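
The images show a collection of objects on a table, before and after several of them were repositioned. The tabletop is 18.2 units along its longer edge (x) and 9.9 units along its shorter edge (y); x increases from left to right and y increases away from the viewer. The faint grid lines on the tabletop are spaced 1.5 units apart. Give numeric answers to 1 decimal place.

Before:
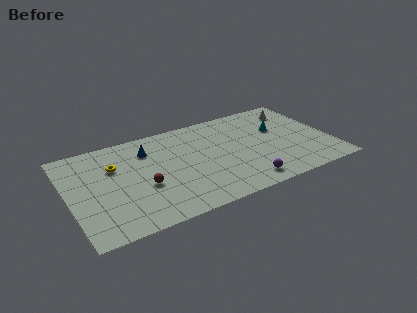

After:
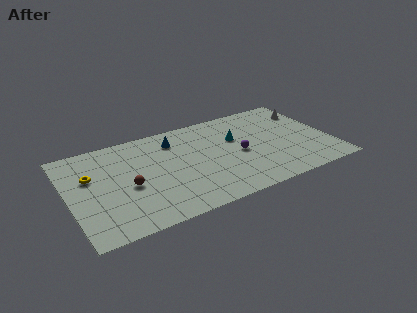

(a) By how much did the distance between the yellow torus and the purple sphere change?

+0.4

Before: roughly 9.9 units apart; after: 10.3. That's 0.4 units further apart.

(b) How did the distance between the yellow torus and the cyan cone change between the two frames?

-1.3

Before: roughly 11.5 units apart; after: 10.2. That's 1.3 units closer together.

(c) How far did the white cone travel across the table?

1.0

The white cone was near (16.3, 7.9) before and (17.2, 7.5) after, so it travelled √(0.9² + 0.4²) ≈ 1.0 units.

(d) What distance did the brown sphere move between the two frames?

1.1

From (5.0, 3.9) to (4.0, 4.3), the brown sphere covered √(1.0² + 0.4²) ≈ 1.1 units.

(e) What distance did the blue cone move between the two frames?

1.9

From (5.7, 7.5) to (7.6, 7.8), the blue cone covered √(1.9² + 0.3²) ≈ 1.9 units.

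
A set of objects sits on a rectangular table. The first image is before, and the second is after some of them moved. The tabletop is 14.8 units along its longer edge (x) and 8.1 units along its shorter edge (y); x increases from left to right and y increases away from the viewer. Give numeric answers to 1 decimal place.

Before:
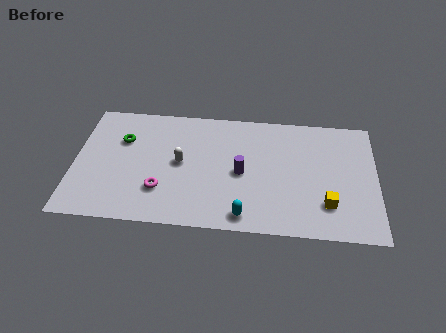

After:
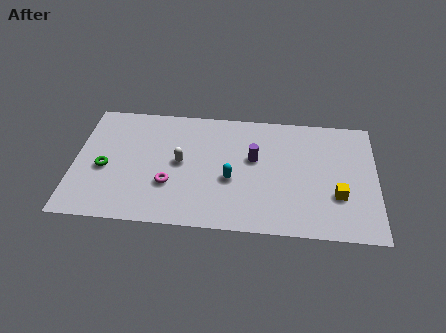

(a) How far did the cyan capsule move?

2.4

From (8.4, 1.0) to (7.7, 3.3), the cyan capsule covered √(0.7² + 2.3²) ≈ 2.4 units.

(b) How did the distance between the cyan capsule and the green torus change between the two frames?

-1.4

Before: roughly 7.6 units apart; after: 6.2. That's 1.4 units closer together.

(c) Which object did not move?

the white capsule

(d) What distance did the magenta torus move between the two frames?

0.6

The magenta torus moved from about (4.3, 2.3) to (4.7, 2.7), a distance of √(0.4² + 0.4²) ≈ 0.6.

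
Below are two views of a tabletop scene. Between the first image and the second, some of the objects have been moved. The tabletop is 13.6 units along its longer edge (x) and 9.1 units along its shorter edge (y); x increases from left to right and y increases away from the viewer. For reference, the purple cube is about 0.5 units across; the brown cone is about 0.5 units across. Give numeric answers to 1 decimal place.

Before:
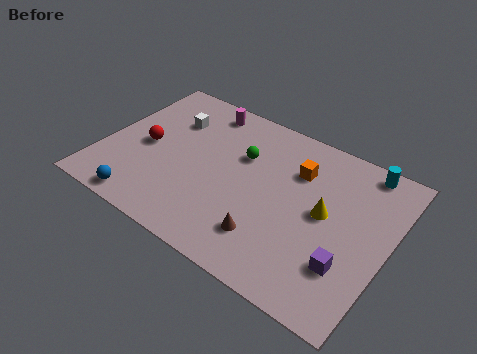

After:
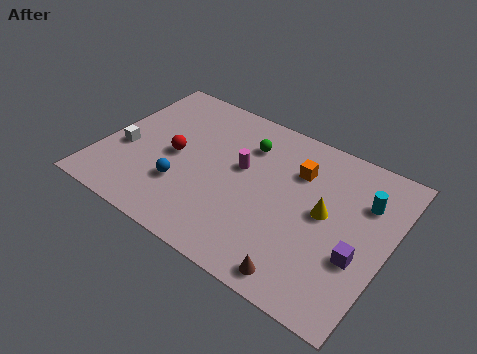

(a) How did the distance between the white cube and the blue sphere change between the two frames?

-2.5

The distance was about 5.6 in the first image and 3.1 in the second, so they moved 2.5 units closer together.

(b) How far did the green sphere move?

0.8

The green sphere moved from about (6.4, 6.0) to (6.5, 6.8), a distance of √(0.1² + 0.8²) ≈ 0.8.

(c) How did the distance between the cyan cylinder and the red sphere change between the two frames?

-1.6

The distance was about 10.6 in the first image and 9.0 in the second, so they moved 1.6 units closer together.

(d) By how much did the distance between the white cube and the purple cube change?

+1.3

Before: roughly 10.0 units apart; after: 11.3. That's 1.3 units further apart.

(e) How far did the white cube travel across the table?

3.4

The white cube moved from about (2.8, 6.5) to (1.1, 3.6), a distance of √(1.7² + 2.9²) ≈ 3.4.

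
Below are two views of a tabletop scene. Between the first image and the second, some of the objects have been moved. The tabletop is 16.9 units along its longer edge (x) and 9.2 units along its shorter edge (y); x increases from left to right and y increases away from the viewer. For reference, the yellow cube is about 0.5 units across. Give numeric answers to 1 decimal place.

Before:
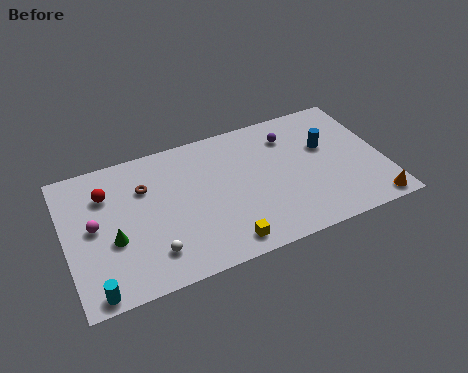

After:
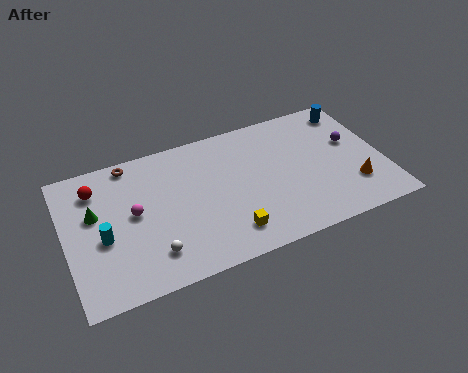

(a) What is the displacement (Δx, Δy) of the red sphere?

(-0.5, 0.5)

The red sphere started near (2.3, 6.7) and ended near (1.8, 7.2).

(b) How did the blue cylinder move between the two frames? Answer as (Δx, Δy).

(1.7, 2.1)

The blue cylinder was at about (14.0, 5.7) and moved to about (15.7, 7.8).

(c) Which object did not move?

the white sphere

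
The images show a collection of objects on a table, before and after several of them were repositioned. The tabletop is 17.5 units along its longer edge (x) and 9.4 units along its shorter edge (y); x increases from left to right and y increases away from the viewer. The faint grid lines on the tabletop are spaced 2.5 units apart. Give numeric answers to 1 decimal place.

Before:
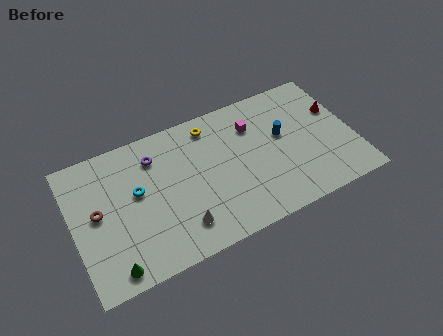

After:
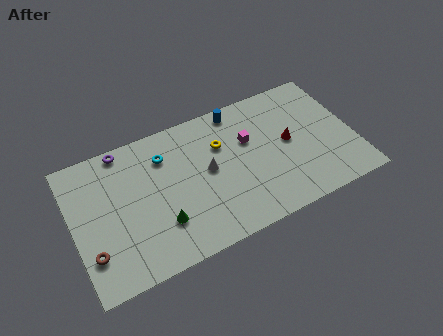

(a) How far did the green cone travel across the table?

3.6

The green cone was near (2.0, 1.1) before and (5.2, 2.7) after, so it travelled √(3.2² + 1.6²) ≈ 3.6 units.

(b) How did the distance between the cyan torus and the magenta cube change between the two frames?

-2.3

The distance was about 7.6 in the first image and 5.3 in the second, so they moved 2.3 units closer together.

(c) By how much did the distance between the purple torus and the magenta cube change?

+1.8

The distance was about 6.2 in the first image and 8.0 in the second, so they moved 1.8 units further apart.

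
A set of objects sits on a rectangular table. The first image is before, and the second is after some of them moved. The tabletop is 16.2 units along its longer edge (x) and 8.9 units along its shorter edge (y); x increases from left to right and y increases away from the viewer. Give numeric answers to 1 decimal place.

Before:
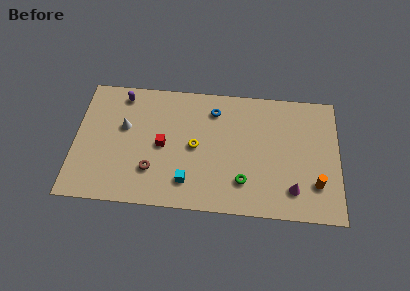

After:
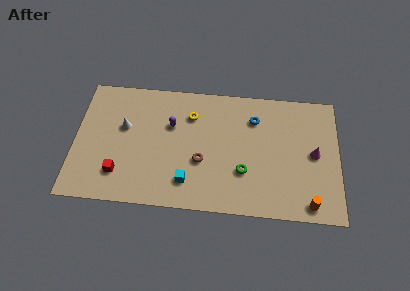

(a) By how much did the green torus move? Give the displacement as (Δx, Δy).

(0.0, 0.7)

From the two frames, the green torus sits at roughly (10.4, 2.2) before and (10.4, 2.9) after.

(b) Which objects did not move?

the white cone and the cyan cube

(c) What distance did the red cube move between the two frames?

3.4

The red cube was near (5.4, 4.3) before and (2.8, 2.1) after, so it travelled √(2.6² + 2.2²) ≈ 3.4 units.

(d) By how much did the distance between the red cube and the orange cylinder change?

+2.1

The distance was about 9.6 in the first image and 11.7 in the second, so they moved 2.1 units further apart.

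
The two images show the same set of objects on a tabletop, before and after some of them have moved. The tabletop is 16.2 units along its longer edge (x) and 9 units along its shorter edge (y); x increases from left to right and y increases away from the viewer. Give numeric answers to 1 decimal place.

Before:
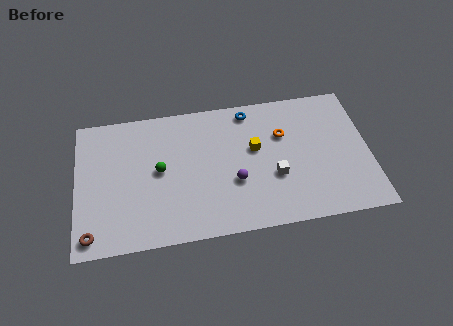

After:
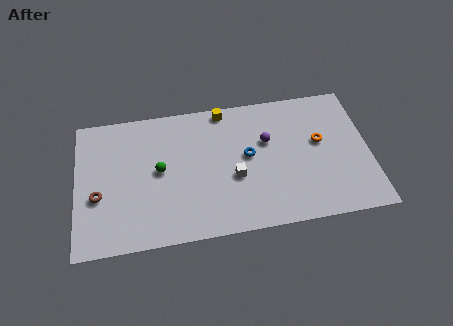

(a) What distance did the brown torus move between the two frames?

2.4

The brown torus was near (0.8, 1.1) before and (1.2, 3.5) after, so it travelled √(0.4² + 2.4²) ≈ 2.4 units.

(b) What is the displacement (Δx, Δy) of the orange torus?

(2.0, -0.8)

The orange torus was at about (11.5, 6.0) and moved to about (13.5, 5.2).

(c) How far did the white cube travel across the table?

2.2

From (10.9, 3.3) to (8.7, 3.6), the white cube covered √(2.2² + 0.3²) ≈ 2.2 units.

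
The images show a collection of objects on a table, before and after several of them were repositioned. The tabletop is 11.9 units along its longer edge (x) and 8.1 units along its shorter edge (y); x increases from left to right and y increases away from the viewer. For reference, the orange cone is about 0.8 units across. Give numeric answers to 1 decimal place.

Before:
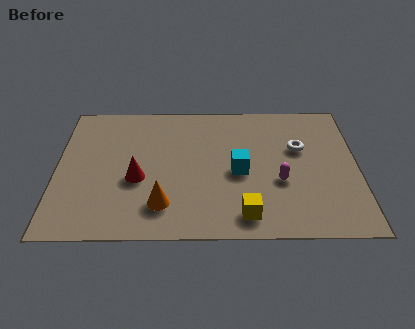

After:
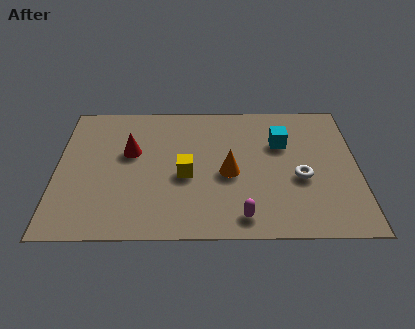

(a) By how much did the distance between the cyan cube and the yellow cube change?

+1.7

Before: roughly 2.5 units apart; after: 4.2. That's 1.7 units further apart.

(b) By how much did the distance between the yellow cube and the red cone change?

-2.1

They were about 4.7 units apart before and 2.6 after — 2.1 units closer together.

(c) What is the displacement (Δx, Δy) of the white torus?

(0.0, -1.8)

The white torus was at about (9.6, 5.1) and moved to about (9.6, 3.3).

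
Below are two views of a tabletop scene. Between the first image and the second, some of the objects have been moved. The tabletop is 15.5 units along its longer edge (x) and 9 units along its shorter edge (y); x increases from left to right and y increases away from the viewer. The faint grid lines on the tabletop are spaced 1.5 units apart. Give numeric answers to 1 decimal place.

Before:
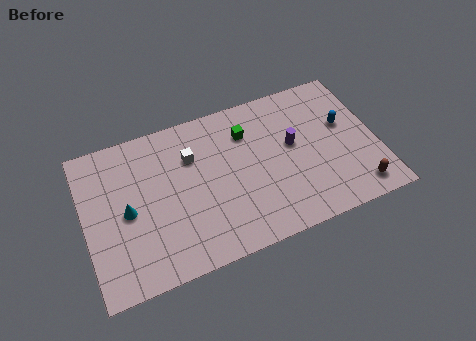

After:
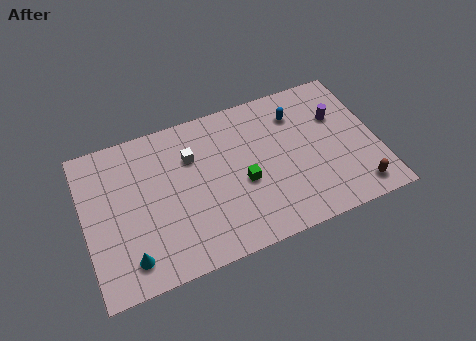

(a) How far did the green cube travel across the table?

2.9

The green cube was near (8.8, 6.7) before and (8.3, 3.8) after, so it travelled √(0.5² + 2.9²) ≈ 2.9 units.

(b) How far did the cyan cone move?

2.7

The cyan cone was near (2.2, 4.3) before and (2.1, 1.6) after, so it travelled √(0.1² + 2.7²) ≈ 2.7 units.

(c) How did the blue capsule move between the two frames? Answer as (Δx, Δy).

(-2.4, 1.5)

From the two frames, the blue capsule sits at roughly (13.9, 5.4) before and (11.5, 6.9) after.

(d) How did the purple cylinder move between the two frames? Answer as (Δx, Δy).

(2.5, 0.9)

The purple cylinder was at about (11.1, 5.1) and moved to about (13.6, 6.0).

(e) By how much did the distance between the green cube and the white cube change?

+0.5

They were about 3.0 units apart before and 3.5 after — 0.5 units further apart.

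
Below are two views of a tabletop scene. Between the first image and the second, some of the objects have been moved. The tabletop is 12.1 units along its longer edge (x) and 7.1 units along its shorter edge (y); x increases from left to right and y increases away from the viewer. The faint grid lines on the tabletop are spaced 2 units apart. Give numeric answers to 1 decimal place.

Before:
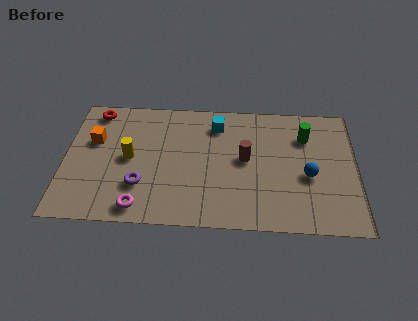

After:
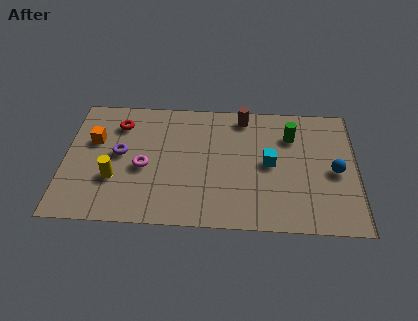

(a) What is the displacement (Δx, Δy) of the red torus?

(1.0, -0.7)

The red torus was at about (1.2, 6.2) and moved to about (2.2, 5.5).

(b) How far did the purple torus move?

1.9

The purple torus moved from about (3.2, 2.1) to (2.3, 3.8), a distance of √(0.9² + 1.7²) ≈ 1.9.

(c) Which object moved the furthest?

the cyan cube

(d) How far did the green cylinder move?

0.6

From (10.0, 5.2) to (9.4, 5.2), the green cylinder covered √(0.6² + 0.0²) ≈ 0.6 units.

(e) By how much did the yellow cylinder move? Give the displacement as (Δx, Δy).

(-0.6, -1.2)

The yellow cylinder was at about (2.7, 3.6) and moved to about (2.1, 2.4).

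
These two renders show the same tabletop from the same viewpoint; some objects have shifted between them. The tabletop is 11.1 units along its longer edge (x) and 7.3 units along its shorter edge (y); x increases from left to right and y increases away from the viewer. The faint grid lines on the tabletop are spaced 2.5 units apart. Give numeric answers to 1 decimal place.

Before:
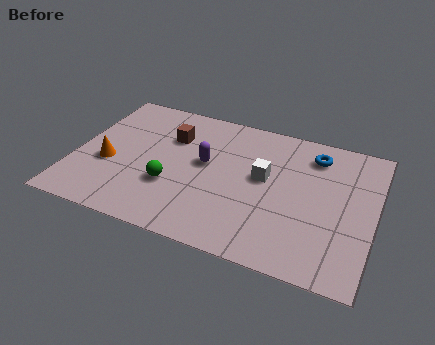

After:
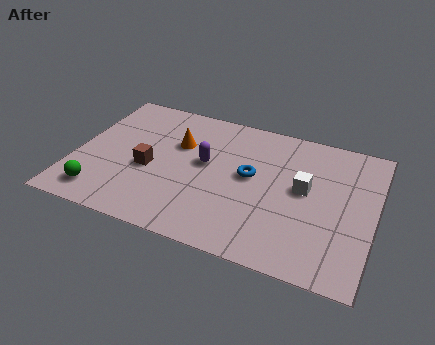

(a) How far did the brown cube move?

2.1

The brown cube was near (3.4, 5.1) before and (2.8, 3.1) after, so it travelled √(0.6² + 2.0²) ≈ 2.1 units.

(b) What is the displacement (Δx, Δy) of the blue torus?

(-2.2, -1.9)

From the two frames, the blue torus sits at roughly (8.7, 5.9) before and (6.5, 4.0) after.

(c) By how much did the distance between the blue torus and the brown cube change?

-1.6

They were about 5.4 units apart before and 3.8 after — 1.6 units closer together.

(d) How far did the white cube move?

1.5

From (7.0, 4.1) to (8.5, 4.0), the white cube covered √(1.5² + 0.1²) ≈ 1.5 units.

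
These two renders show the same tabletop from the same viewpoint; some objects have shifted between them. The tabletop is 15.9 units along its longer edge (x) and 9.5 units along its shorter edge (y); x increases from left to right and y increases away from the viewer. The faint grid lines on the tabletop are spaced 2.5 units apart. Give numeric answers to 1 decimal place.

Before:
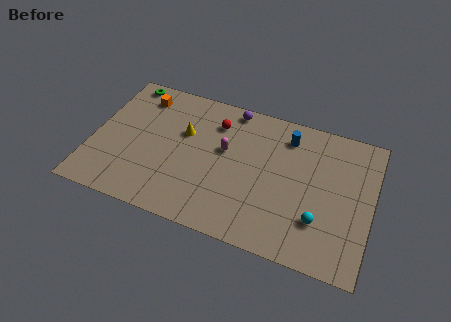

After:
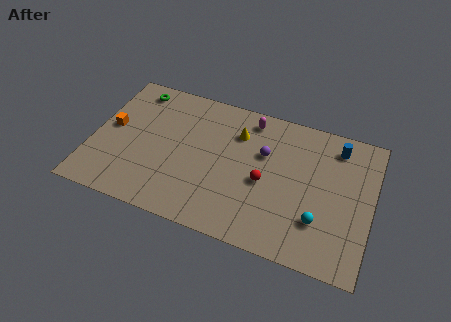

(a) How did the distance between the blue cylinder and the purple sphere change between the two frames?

+1.0

Before: roughly 3.4 units apart; after: 4.4. That's 1.0 units further apart.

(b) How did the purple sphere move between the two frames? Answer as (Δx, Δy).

(2.1, -2.5)

The purple sphere was at about (7.6, 8.6) and moved to about (9.7, 6.1).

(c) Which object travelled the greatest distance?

the red sphere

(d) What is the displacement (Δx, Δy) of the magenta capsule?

(1.2, 2.6)

The magenta capsule started near (7.5, 5.6) and ended near (8.7, 8.2).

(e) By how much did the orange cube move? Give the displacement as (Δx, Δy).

(-1.4, -2.7)

The orange cube started near (2.4, 7.8) and ended near (1.0, 5.1).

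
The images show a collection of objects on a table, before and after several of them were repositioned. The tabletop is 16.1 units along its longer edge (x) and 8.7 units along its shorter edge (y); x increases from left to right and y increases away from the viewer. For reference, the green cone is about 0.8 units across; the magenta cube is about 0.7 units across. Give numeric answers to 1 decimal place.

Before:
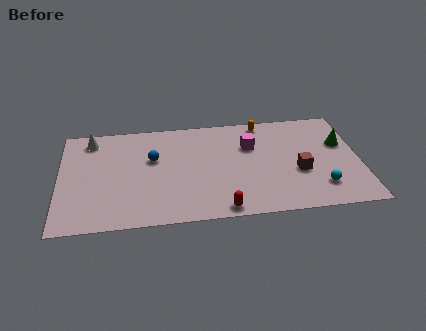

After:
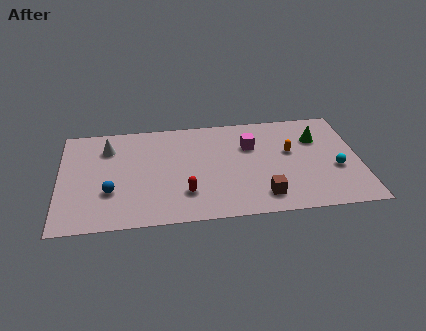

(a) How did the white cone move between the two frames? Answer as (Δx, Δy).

(0.9, -0.8)

From the two frames, the white cone sits at roughly (1.7, 7.4) before and (2.6, 6.6) after.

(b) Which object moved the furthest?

the blue sphere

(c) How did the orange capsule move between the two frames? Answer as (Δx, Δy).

(1.4, -2.7)

From the two frames, the orange capsule sits at roughly (11.0, 7.8) before and (12.4, 5.1) after.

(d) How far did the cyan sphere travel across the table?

1.7

The cyan sphere was near (13.9, 2.0) before and (14.8, 3.4) after, so it travelled √(0.9² + 1.4²) ≈ 1.7 units.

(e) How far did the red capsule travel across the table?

2.4

The red capsule was near (8.6, 0.8) before and (6.7, 2.3) after, so it travelled √(1.9² + 1.5²) ≈ 2.4 units.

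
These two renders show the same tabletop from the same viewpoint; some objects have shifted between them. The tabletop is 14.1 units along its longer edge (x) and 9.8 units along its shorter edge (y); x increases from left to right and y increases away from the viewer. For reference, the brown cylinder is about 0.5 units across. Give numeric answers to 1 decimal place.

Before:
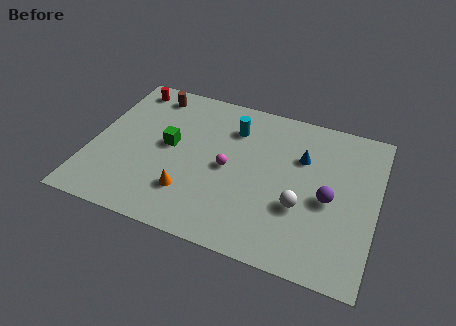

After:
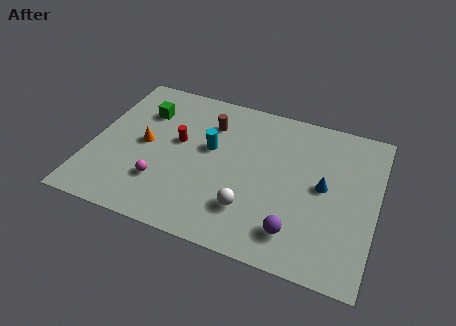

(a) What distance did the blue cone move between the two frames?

1.9

The blue cone was near (10.3, 6.6) before and (11.5, 5.1) after, so it travelled √(1.2² + 1.5²) ≈ 1.9 units.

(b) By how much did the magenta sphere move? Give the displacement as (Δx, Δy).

(-3.1, -2.0)

The magenta sphere was at about (6.8, 4.7) and moved to about (3.7, 2.7).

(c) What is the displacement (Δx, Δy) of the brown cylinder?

(3.1, -1.1)

From the two frames, the brown cylinder sits at roughly (2.5, 8.4) before and (5.6, 7.3) after.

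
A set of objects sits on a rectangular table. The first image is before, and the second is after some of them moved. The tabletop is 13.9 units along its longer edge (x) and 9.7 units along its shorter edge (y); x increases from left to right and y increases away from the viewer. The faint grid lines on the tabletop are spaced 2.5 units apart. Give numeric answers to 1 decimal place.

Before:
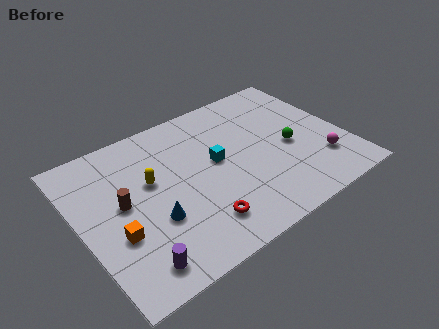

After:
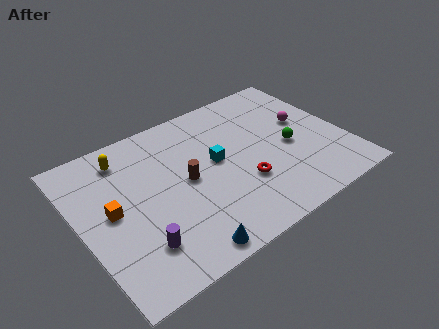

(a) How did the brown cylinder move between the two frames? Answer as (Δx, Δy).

(3.3, -0.3)

From the two frames, the brown cylinder sits at roughly (2.2, 5.2) before and (5.5, 4.9) after.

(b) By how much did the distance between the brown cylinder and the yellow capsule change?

+2.4

The distance was about 1.7 in the first image and 4.1 in the second, so they moved 2.4 units further apart.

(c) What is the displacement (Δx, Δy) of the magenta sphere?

(-0.2, 3.1)

From the two frames, the magenta sphere sits at roughly (12.3, 2.5) before and (12.1, 5.6) after.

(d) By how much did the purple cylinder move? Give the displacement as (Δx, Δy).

(0.4, 0.9)

The purple cylinder was at about (2.1, 1.4) and moved to about (2.5, 2.3).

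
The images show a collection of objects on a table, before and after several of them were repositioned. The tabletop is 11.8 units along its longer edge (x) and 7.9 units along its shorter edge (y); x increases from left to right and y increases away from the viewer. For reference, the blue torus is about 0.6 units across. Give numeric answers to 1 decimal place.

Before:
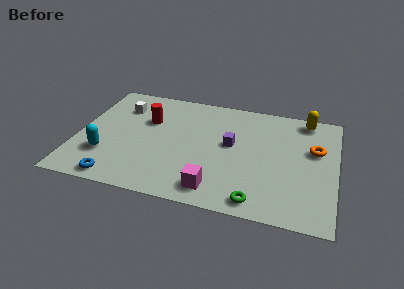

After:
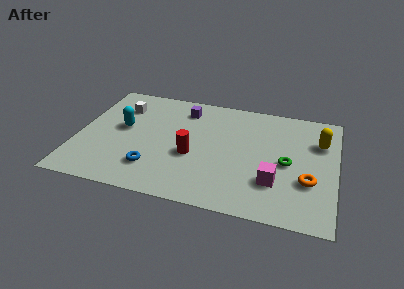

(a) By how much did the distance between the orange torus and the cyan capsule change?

-1.0

The distance was about 9.8 in the first image and 8.8 in the second, so they moved 1.0 units closer together.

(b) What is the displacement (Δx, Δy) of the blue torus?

(1.5, 1.1)

The blue torus was at about (2.1, 0.8) and moved to about (3.6, 1.9).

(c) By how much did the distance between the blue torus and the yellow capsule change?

-2.1

They were about 10.3 units apart before and 8.2 after — 2.1 units closer together.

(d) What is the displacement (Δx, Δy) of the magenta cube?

(2.6, 1.1)

From the two frames, the magenta cube sits at roughly (6.5, 1.2) before and (9.1, 2.3) after.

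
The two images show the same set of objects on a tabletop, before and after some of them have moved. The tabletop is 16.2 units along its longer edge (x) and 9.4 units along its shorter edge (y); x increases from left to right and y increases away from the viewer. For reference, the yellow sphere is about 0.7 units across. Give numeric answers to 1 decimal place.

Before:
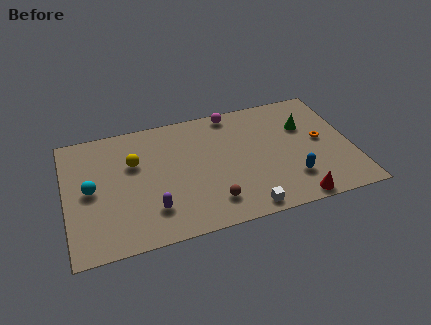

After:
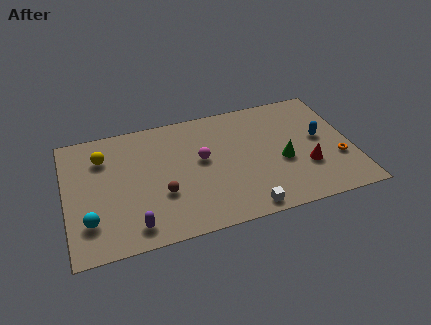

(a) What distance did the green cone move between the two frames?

2.8

The green cone moved from about (13.7, 6.3) to (12.2, 3.9), a distance of √(1.5² + 2.4²) ≈ 2.8.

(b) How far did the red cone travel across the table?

2.5

From (12.6, 0.8) to (13.5, 3.1), the red cone covered √(0.9² + 2.3²) ≈ 2.5 units.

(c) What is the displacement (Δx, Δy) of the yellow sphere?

(-1.7, 0.9)

The yellow sphere started near (3.9, 6.1) and ended near (2.2, 7.0).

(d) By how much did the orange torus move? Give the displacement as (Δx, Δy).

(0.8, -1.7)

The orange torus started near (14.5, 4.9) and ended near (15.3, 3.2).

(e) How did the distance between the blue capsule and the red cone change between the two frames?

+0.6

They were about 1.6 units apart before and 2.2 after — 0.6 units further apart.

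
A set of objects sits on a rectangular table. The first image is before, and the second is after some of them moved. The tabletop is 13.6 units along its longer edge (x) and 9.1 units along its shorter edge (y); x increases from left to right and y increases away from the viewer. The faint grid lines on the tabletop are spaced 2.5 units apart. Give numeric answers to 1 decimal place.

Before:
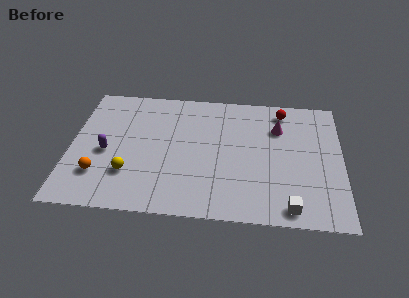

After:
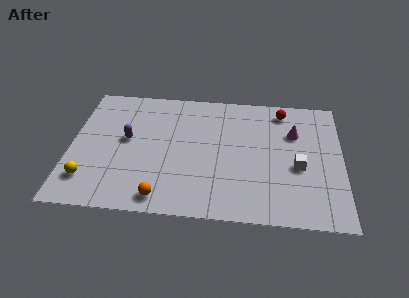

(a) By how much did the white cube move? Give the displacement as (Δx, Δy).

(0.4, 2.8)

The white cube was at about (11.0, 1.0) and moved to about (11.4, 3.8).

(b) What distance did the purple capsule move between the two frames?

1.4

The purple capsule was near (1.8, 4.0) before and (2.8, 5.0) after, so it travelled √(1.0² + 1.0²) ≈ 1.4 units.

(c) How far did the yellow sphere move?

2.1

The yellow sphere moved from about (3.0, 2.6) to (1.0, 2.0), a distance of √(2.0² + 0.6²) ≈ 2.1.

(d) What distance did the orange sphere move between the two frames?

3.5

From (1.5, 2.4) to (4.7, 1.1), the orange sphere covered √(3.2² + 1.3²) ≈ 3.5 units.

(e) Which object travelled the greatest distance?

the orange sphere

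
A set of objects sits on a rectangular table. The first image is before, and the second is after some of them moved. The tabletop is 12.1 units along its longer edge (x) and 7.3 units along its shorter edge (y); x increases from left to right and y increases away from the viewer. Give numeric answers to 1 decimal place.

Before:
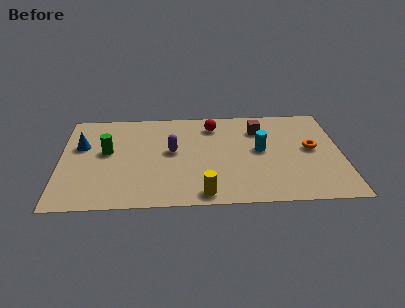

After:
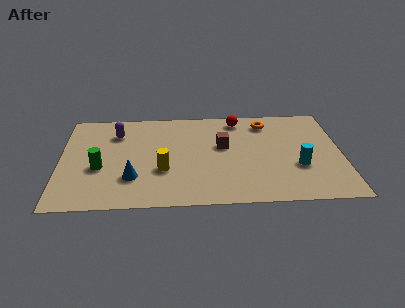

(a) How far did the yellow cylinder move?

2.5

The yellow cylinder moved from about (6.1, 0.8) to (4.4, 2.6), a distance of √(1.7² + 1.8²) ≈ 2.5.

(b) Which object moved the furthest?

the blue cone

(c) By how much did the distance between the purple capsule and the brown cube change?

+0.7

Before: roughly 4.1 units apart; after: 4.8. That's 0.7 units further apart.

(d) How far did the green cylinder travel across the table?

1.2

The green cylinder moved from about (2.0, 4.1) to (1.7, 2.9), a distance of √(0.3² + 1.2²) ≈ 1.2.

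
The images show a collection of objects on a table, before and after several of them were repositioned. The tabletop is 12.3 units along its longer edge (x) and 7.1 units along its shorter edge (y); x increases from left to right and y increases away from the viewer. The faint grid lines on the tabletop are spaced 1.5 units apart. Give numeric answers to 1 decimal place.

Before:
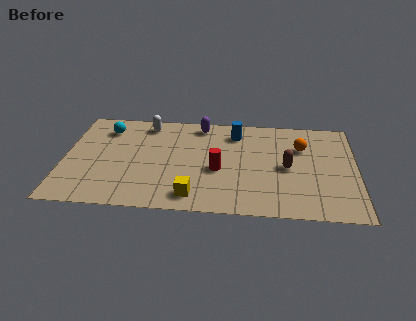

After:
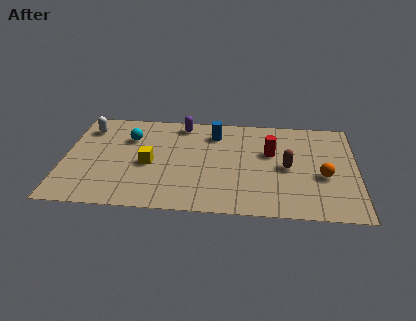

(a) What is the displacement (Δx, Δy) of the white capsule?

(-2.5, -0.5)

The white capsule was at about (3.4, 6.1) and moved to about (0.9, 5.6).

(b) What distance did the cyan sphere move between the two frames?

1.2

The cyan sphere was near (1.7, 5.6) before and (2.7, 5.0) after, so it travelled √(1.0² + 0.6²) ≈ 1.2 units.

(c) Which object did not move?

the brown capsule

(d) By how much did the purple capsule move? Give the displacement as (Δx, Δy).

(-0.8, 0.0)

The purple capsule was at about (5.7, 6.2) and moved to about (4.9, 6.2).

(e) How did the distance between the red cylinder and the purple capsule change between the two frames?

+0.9

Before: roughly 3.3 units apart; after: 4.2. That's 0.9 units further apart.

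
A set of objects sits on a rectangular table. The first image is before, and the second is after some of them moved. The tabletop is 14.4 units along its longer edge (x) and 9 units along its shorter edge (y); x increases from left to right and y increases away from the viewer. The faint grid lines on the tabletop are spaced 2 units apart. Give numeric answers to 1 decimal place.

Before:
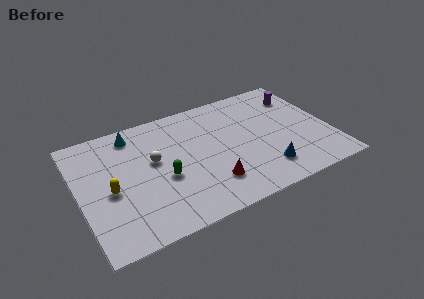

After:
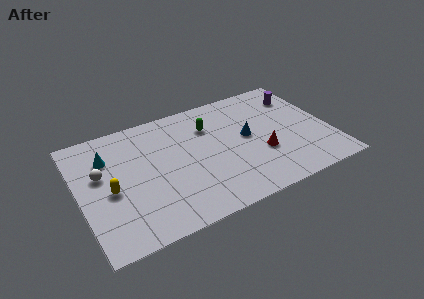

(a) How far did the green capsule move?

4.1

The green capsule was near (4.7, 3.7) before and (7.7, 6.5) after, so it travelled √(3.0² + 2.8²) ≈ 4.1 units.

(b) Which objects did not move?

the purple cylinder and the yellow capsule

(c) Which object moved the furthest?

the green capsule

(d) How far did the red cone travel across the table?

3.3

The red cone moved from about (7.2, 2.2) to (10.3, 3.2), a distance of √(3.1² + 1.0²) ≈ 3.3.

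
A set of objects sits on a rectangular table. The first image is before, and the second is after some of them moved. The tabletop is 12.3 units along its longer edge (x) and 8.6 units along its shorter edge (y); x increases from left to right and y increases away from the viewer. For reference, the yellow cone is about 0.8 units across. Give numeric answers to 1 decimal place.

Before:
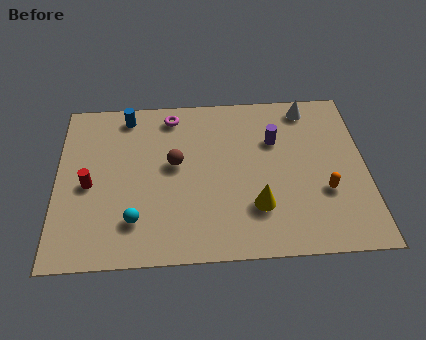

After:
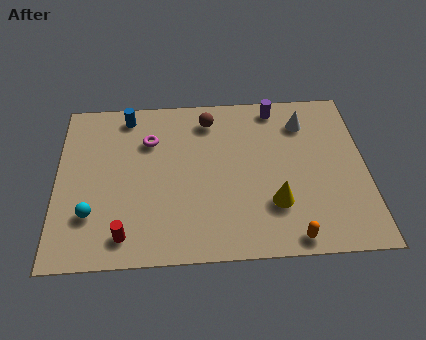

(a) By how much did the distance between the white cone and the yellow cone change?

-1.2

They were about 5.6 units apart before and 4.4 after — 1.2 units closer together.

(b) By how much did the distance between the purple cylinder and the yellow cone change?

+1.6

Before: roughly 3.5 units apart; after: 5.1. That's 1.6 units further apart.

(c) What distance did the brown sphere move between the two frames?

2.7

The brown sphere moved from about (4.7, 4.8) to (6.1, 7.1), a distance of √(1.4² + 2.3²) ≈ 2.7.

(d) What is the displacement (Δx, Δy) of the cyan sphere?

(-1.7, 0.4)

The cyan sphere started near (3.1, 2.0) and ended near (1.4, 2.4).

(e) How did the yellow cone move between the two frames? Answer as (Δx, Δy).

(0.7, 0.1)

The yellow cone was at about (7.9, 2.4) and moved to about (8.6, 2.5).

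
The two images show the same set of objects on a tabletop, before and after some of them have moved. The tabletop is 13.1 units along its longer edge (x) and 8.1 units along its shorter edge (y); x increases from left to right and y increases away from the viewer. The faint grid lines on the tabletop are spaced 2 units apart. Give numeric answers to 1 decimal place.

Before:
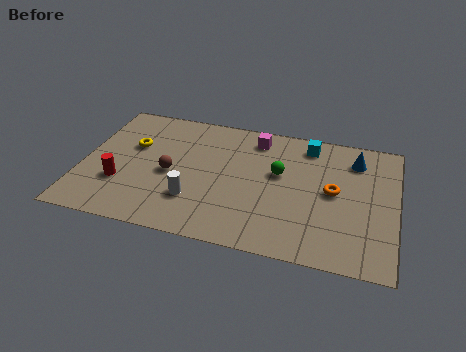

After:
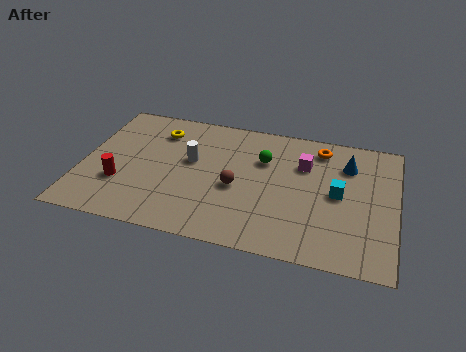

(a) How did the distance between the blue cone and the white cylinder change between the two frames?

-1.1

They were about 7.7 units apart before and 6.6 after — 1.1 units closer together.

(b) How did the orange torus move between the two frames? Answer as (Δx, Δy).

(-0.7, 2.6)

The orange torus was at about (10.5, 4.2) and moved to about (9.8, 6.8).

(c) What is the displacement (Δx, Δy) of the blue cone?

(-0.3, -0.4)

The blue cone was at about (11.3, 6.4) and moved to about (11.0, 6.0).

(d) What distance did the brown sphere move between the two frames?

2.8

The brown sphere moved from about (3.7, 3.7) to (6.5, 3.5), a distance of √(2.8² + 0.2²) ≈ 2.8.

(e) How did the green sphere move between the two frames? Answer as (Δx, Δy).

(-0.7, 0.7)

From the two frames, the green sphere sits at roughly (8.2, 4.8) before and (7.5, 5.5) after.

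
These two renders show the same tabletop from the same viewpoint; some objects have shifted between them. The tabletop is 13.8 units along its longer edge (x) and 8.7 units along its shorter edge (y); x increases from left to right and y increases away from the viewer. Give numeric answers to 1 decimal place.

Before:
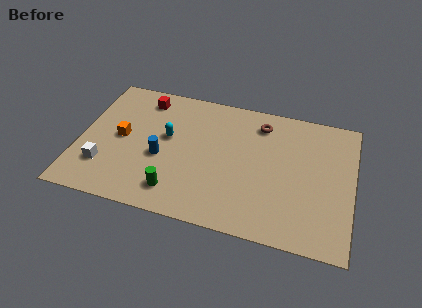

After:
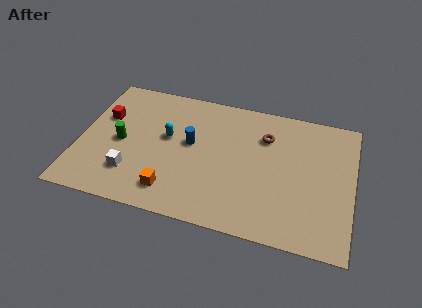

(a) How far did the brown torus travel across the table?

0.9

From (9.0, 7.1) to (9.3, 6.3), the brown torus covered √(0.3² + 0.8²) ≈ 0.9 units.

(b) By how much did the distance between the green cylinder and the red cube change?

-4.3

The distance was about 6.1 in the first image and 1.8 in the second, so they moved 4.3 units closer together.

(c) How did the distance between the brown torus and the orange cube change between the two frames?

-1.0

Before: roughly 7.4 units apart; after: 6.4. That's 1.0 units closer together.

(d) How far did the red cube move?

2.5

The red cube moved from about (3.0, 7.3) to (1.1, 5.6), a distance of √(1.9² + 1.7²) ≈ 2.5.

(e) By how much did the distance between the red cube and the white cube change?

-1.4

Before: roughly 5.2 units apart; after: 3.8. That's 1.4 units closer together.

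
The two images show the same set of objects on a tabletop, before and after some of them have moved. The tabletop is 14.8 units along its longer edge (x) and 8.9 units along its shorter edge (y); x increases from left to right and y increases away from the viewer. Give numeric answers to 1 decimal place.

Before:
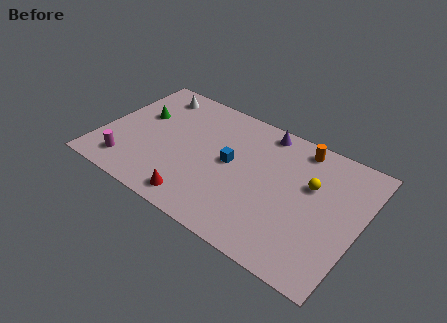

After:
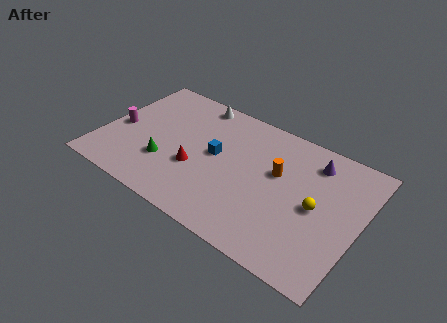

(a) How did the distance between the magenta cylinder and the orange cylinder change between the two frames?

-1.7

Before: roughly 10.9 units apart; after: 9.2. That's 1.7 units closer together.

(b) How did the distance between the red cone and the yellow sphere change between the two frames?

-0.4

They were about 7.3 units apart before and 6.9 after — 0.4 units closer together.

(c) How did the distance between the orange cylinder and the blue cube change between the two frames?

-1.1

Before: roughly 4.7 units apart; after: 3.6. That's 1.1 units closer together.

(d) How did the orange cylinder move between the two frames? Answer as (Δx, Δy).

(-0.9, -2.4)

The orange cylinder was at about (10.9, 7.8) and moved to about (10.0, 5.4).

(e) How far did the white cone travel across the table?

2.5

The white cone moved from about (2.3, 7.5) to (4.7, 8.0), a distance of √(2.4² + 0.5²) ≈ 2.5.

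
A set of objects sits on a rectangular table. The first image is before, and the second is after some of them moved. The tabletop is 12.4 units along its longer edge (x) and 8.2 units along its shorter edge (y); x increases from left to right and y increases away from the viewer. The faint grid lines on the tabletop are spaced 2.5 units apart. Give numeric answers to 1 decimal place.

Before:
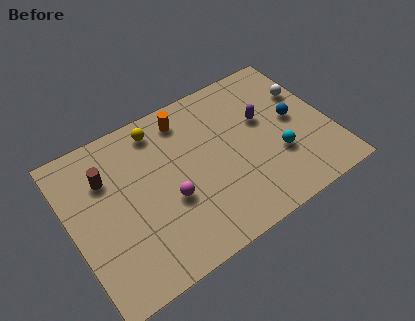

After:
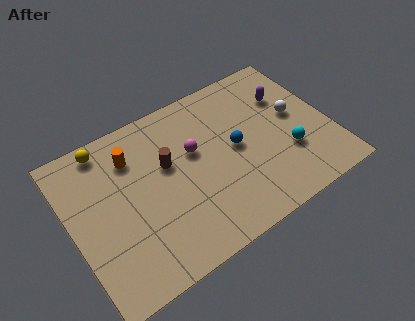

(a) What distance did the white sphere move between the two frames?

1.2

From (11.6, 5.5) to (10.9, 4.5), the white sphere covered √(0.7² + 1.0²) ≈ 1.2 units.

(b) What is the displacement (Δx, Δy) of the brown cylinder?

(2.8, -0.8)

From the two frames, the brown cylinder sits at roughly (1.9, 5.8) before and (4.7, 5.0) after.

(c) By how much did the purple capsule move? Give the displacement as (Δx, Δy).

(1.3, 0.7)

The purple capsule was at about (9.4, 5.0) and moved to about (10.7, 5.7).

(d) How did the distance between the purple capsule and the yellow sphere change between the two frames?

+3.5

They were about 5.2 units apart before and 8.7 after — 3.5 units further apart.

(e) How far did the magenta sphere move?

2.3

From (4.5, 3.2) to (6.0, 5.0), the magenta sphere covered √(1.5² + 1.8²) ≈ 2.3 units.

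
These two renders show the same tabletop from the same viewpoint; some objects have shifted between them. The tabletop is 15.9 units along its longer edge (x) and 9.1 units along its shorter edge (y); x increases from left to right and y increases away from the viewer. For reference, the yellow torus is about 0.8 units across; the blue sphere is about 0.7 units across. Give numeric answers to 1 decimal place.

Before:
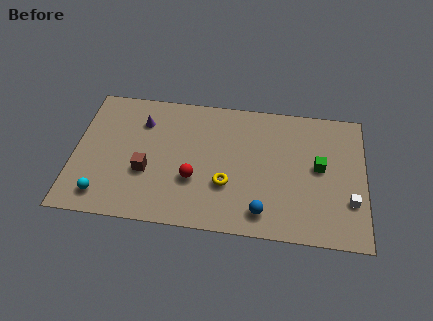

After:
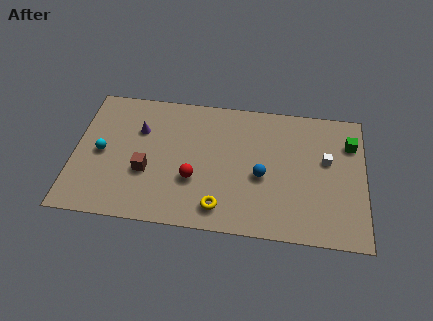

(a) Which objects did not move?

the red sphere and the brown cube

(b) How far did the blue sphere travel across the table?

2.4

The blue sphere moved from about (10.4, 1.5) to (10.3, 3.9), a distance of √(0.1² + 2.4²) ≈ 2.4.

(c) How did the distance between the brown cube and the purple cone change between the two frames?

-0.6

The distance was about 3.4 in the first image and 2.8 in the second, so they moved 0.6 units closer together.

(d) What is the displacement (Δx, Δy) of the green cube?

(1.7, 1.8)

From the two frames, the green cube sits at roughly (13.4, 4.9) before and (15.1, 6.7) after.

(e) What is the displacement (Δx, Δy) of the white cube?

(-1.3, 2.6)

The white cube was at about (15.1, 2.8) and moved to about (13.8, 5.4).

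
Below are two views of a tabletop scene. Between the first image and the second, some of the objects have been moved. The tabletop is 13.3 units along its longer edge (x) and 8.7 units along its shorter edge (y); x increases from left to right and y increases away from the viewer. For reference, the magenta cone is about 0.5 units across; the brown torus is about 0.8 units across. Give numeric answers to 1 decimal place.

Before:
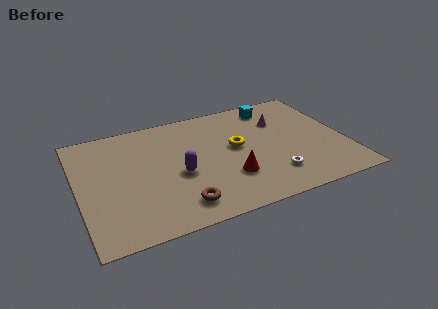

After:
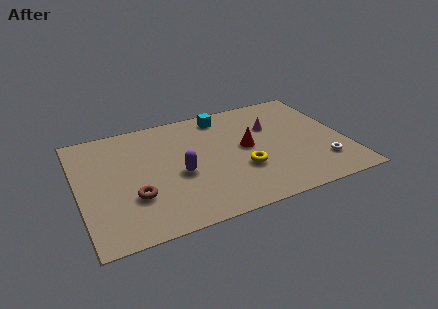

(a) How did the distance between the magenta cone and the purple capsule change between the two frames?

-0.6

They were about 5.9 units apart before and 5.3 after — 0.6 units closer together.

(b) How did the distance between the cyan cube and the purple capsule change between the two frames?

-1.8

They were about 6.4 units apart before and 4.6 after — 1.8 units closer together.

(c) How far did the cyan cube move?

2.6

The cyan cube moved from about (10.1, 7.4) to (7.5, 7.5), a distance of √(2.6² + 0.1²) ≈ 2.6.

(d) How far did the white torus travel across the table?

2.5

The white torus was near (9.4, 2.0) before and (11.9, 2.1) after, so it travelled √(2.5² + 0.1²) ≈ 2.5 units.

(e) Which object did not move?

the purple capsule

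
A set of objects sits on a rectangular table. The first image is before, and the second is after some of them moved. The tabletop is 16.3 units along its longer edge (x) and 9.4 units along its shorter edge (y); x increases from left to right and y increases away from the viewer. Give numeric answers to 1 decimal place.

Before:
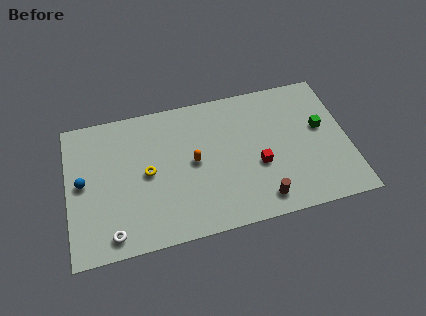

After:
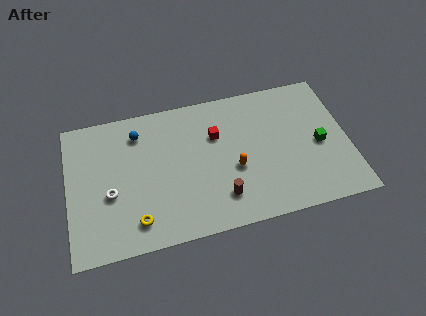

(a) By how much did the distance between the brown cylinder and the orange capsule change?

-3.1

Before: roughly 5.0 units apart; after: 1.9. That's 3.1 units closer together.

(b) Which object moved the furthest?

the blue sphere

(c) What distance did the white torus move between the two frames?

2.6

The white torus was near (2.4, 1.2) before and (2.4, 3.8) after, so it travelled √(0.0² + 2.6²) ≈ 2.6 units.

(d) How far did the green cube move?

1.1

From (14.8, 5.4) to (14.6, 4.3), the green cube covered √(0.2² + 1.1²) ≈ 1.1 units.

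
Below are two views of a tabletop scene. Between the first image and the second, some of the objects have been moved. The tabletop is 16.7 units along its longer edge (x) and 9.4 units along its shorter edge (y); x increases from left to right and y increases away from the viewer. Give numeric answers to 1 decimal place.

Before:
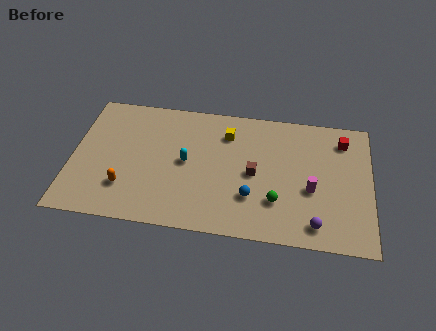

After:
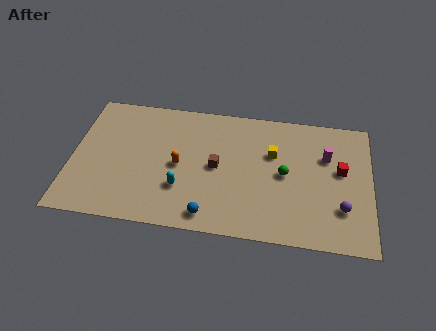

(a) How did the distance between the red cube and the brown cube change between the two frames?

+1.1

The distance was about 5.8 in the first image and 6.9 in the second, so they moved 1.1 units further apart.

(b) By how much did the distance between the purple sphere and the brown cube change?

+2.6

They were about 4.7 units apart before and 7.3 after — 2.6 units further apart.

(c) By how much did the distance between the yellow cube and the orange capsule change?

-1.8

The distance was about 7.2 in the first image and 5.4 in the second, so they moved 1.8 units closer together.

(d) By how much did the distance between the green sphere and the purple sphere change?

+1.2

The distance was about 2.6 in the first image and 3.8 in the second, so they moved 1.2 units further apart.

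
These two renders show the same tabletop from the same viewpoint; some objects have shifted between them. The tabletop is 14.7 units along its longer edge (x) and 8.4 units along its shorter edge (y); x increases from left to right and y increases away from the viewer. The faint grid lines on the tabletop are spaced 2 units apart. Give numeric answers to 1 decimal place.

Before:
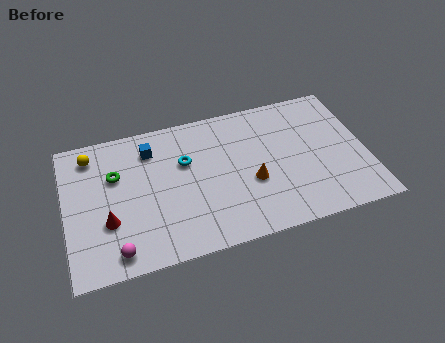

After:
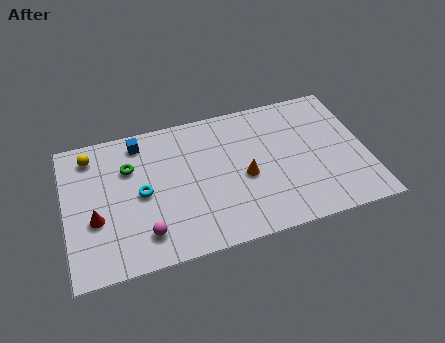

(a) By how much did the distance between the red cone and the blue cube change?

+0.3

They were about 4.4 units apart before and 4.7 after — 0.3 units further apart.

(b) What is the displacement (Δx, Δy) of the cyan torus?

(-2.2, -1.3)

The cyan torus was at about (5.9, 5.4) and moved to about (3.7, 4.1).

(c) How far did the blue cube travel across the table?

0.8

From (4.3, 6.6) to (3.8, 7.2), the blue cube covered √(0.5² + 0.6²) ≈ 0.8 units.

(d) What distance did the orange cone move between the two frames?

0.5

From (9.0, 3.3) to (8.7, 3.7), the orange cone covered √(0.3² + 0.4²) ≈ 0.5 units.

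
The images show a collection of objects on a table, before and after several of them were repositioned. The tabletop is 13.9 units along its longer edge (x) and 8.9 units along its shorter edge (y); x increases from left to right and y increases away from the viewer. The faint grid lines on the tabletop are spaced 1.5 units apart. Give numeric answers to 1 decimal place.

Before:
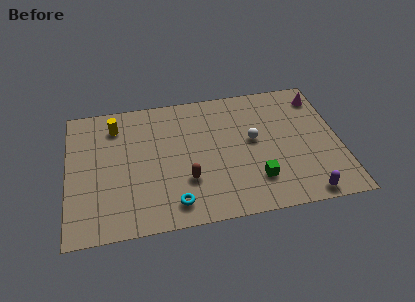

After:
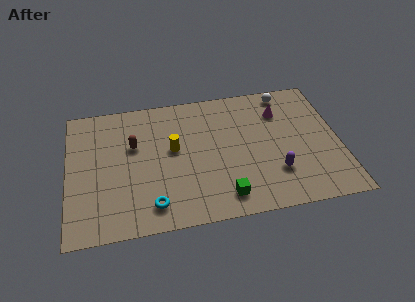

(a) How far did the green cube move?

1.9

The green cube was near (9.5, 2.2) before and (7.8, 1.4) after, so it travelled √(1.7² + 0.8²) ≈ 1.9 units.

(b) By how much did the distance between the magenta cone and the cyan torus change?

-1.3

Before: roughly 9.8 units apart; after: 8.5. That's 1.3 units closer together.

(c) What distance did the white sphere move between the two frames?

3.6

The white sphere moved from about (9.5, 4.9) to (11.4, 7.9), a distance of √(1.9² + 3.0²) ≈ 3.6.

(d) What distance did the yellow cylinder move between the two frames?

3.6

The yellow cylinder moved from about (2.5, 7.1) to (5.4, 5.0), a distance of √(2.9² + 2.1²) ≈ 3.6.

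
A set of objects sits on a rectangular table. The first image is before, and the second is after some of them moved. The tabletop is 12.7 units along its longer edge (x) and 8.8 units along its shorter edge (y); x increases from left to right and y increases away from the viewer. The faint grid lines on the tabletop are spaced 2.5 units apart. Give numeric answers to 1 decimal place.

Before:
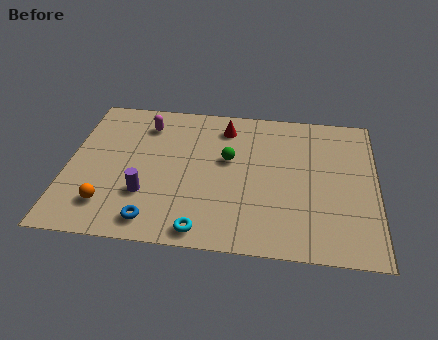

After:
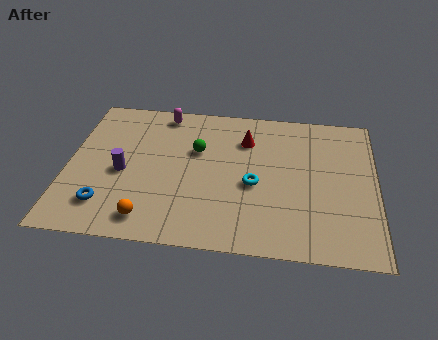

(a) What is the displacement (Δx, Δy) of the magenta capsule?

(0.7, 0.8)

From the two frames, the magenta capsule sits at roughly (3.1, 7.0) before and (3.8, 7.8) after.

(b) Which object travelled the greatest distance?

the cyan torus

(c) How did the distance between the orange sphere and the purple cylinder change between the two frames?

+1.2

Before: roughly 1.7 units apart; after: 2.9. That's 1.2 units further apart.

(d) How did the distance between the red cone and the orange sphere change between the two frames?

-0.6

The distance was about 7.0 in the first image and 6.4 in the second, so they moved 0.6 units closer together.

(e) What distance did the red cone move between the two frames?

1.1

The red cone moved from about (6.4, 7.2) to (7.3, 6.5), a distance of √(0.9² + 0.7²) ≈ 1.1.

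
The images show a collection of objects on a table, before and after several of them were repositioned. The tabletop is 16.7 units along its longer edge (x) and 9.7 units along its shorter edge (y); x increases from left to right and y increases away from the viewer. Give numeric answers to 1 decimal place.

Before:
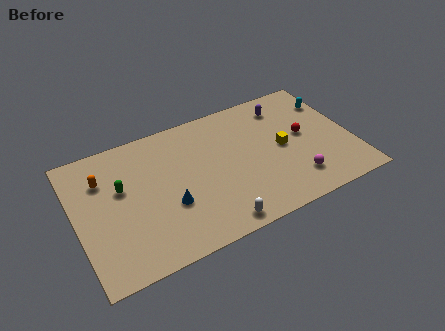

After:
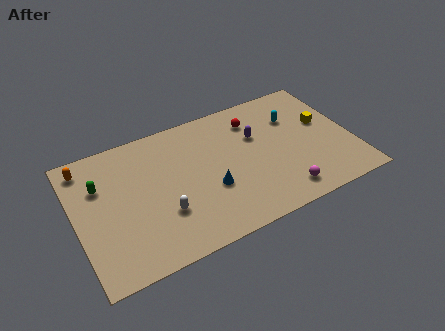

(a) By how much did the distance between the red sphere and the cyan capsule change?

-0.3

Before: roughly 2.8 units apart; after: 2.5. That's 0.3 units closer together.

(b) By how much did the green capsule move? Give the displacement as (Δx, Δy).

(-1.2, 0.7)

From the two frames, the green capsule sits at roughly (2.8, 5.9) before and (1.6, 6.6) after.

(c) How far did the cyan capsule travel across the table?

2.4

The cyan capsule was near (15.9, 7.2) before and (13.5, 6.8) after, so it travelled √(2.4² + 0.4²) ≈ 2.4 units.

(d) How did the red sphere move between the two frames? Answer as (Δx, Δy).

(-2.8, 2.4)

The red sphere started near (13.9, 5.2) and ended near (11.1, 7.6).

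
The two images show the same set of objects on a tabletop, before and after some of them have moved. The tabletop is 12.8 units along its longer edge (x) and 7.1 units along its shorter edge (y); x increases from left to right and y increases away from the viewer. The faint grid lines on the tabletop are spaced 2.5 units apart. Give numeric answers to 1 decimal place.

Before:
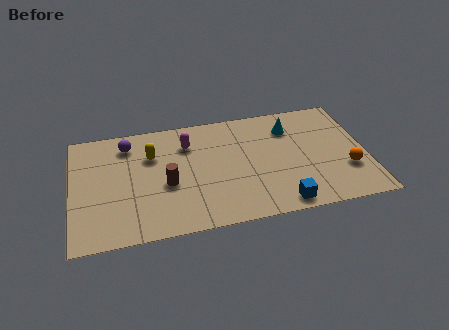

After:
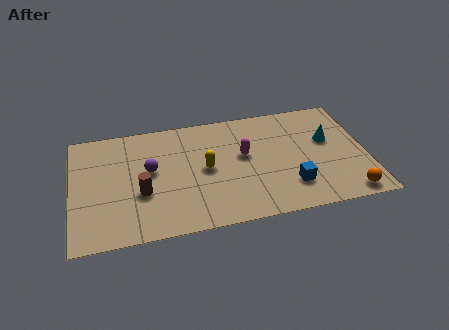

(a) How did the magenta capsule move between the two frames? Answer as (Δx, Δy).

(2.4, -1.2)

The magenta capsule started near (5.1, 5.3) and ended near (7.5, 4.1).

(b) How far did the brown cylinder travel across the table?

1.1

The brown cylinder moved from about (4.1, 3.0) to (3.0, 2.7), a distance of √(1.1² + 0.3²) ≈ 1.1.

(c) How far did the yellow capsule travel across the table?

2.6

The yellow capsule moved from about (3.5, 4.9) to (5.8, 3.6), a distance of √(2.3² + 1.3²) ≈ 2.6.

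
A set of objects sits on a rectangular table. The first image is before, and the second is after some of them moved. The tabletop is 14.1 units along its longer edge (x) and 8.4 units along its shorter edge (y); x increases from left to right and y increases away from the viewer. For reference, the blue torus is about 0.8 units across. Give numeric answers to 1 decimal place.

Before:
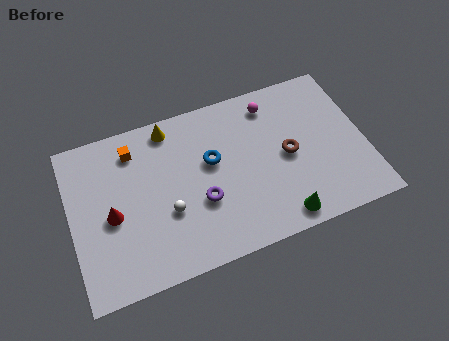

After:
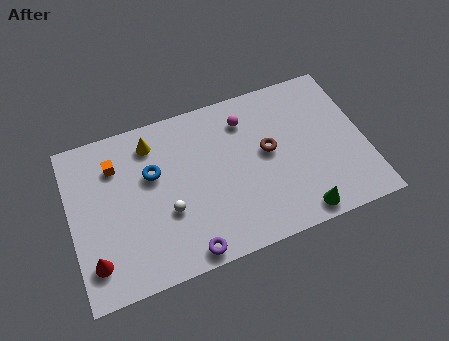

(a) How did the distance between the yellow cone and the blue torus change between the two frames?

-1.4

They were about 3.0 units apart before and 1.6 after — 1.4 units closer together.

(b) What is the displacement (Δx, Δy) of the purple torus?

(-0.9, -2.3)

The purple torus started near (6.1, 3.1) and ended near (5.2, 0.8).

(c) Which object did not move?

the white sphere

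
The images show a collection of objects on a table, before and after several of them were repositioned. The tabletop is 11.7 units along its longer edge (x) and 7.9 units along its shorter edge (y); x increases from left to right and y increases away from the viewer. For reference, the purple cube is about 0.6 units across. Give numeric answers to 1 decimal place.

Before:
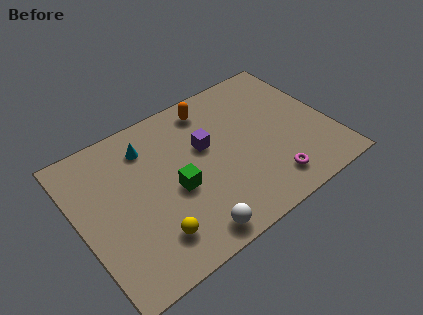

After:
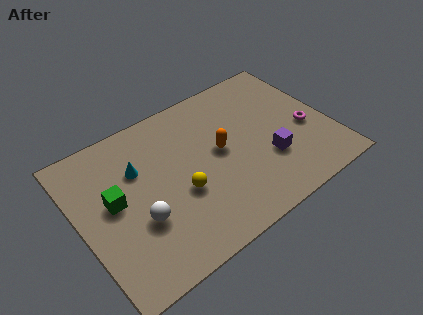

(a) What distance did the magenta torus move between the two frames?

2.9

The magenta torus was near (8.4, 1.4) before and (10.6, 3.3) after, so it travelled √(2.2² + 1.9²) ≈ 2.9 units.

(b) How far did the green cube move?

2.8

The green cube was near (4.3, 3.4) before and (1.6, 4.3) after, so it travelled √(2.7² + 0.9²) ≈ 2.8 units.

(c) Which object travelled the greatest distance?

the purple cube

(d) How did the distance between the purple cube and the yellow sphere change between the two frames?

-0.3

Before: roughly 4.4 units apart; after: 4.1. That's 0.3 units closer together.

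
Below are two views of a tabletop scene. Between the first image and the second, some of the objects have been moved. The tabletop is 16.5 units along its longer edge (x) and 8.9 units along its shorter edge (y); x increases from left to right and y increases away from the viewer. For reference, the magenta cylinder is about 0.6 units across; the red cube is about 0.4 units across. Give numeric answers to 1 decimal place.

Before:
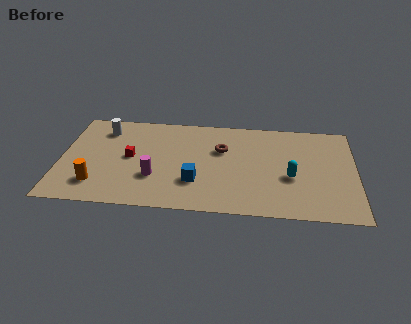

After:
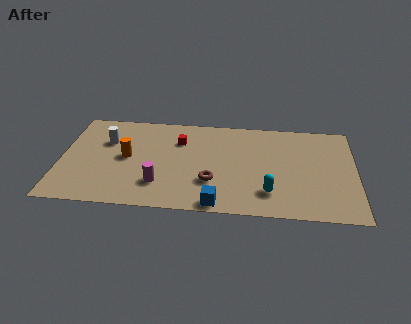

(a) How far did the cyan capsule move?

1.9

The cyan capsule moved from about (12.9, 3.6) to (11.7, 2.1), a distance of √(1.2² + 1.5²) ≈ 1.9.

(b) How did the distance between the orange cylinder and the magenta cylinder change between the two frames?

-0.3

Before: roughly 3.3 units apart; after: 3.0. That's 0.3 units closer together.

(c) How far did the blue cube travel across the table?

2.3

From (7.6, 2.7) to (8.9, 0.8), the blue cube covered √(1.3² + 1.9²) ≈ 2.3 units.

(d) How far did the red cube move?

3.2

The red cube moved from about (3.9, 4.6) to (6.6, 6.4), a distance of √(2.7² + 1.8²) ≈ 3.2.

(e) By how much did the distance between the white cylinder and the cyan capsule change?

-1.2

Before: roughly 11.2 units apart; after: 10.0. That's 1.2 units closer together.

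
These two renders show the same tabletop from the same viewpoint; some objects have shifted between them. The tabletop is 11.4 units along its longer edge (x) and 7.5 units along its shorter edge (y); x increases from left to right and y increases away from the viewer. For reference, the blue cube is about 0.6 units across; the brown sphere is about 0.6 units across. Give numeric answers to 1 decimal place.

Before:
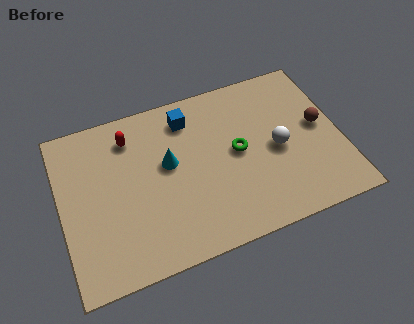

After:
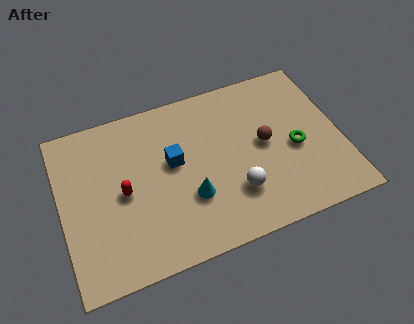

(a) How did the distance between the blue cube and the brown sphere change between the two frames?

-1.9

The distance was about 5.6 in the first image and 3.7 in the second, so they moved 1.9 units closer together.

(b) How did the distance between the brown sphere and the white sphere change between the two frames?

+0.4

They were about 1.9 units apart before and 2.3 after — 0.4 units further apart.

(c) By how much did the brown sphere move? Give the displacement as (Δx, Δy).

(-2.3, -0.1)

The brown sphere started near (10.6, 4.0) and ended near (8.3, 3.9).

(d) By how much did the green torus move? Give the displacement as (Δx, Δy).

(2.3, -0.6)

The green torus started near (7.2, 3.9) and ended near (9.5, 3.3).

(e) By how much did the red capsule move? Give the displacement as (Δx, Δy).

(-0.5, -2.4)

From the two frames, the red capsule sits at roughly (3.0, 6.0) before and (2.5, 3.6) after.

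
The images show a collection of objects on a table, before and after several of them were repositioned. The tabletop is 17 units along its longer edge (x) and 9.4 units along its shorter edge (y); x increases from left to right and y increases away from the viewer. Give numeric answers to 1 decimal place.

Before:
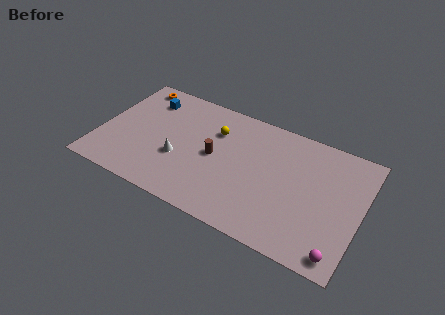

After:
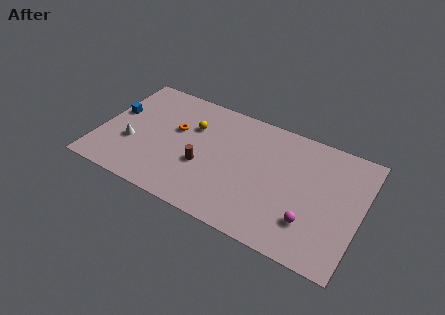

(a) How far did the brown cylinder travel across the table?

1.3

From (7.5, 4.7) to (6.9, 3.6), the brown cylinder covered √(0.6² + 1.1²) ≈ 1.3 units.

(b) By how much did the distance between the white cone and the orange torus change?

-2.6

Before: roughly 6.1 units apart; after: 3.5. That's 2.6 units closer together.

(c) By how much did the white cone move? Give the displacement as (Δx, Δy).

(-3.1, -0.1)

From the two frames, the white cone sits at roughly (5.3, 3.5) before and (2.2, 3.4) after.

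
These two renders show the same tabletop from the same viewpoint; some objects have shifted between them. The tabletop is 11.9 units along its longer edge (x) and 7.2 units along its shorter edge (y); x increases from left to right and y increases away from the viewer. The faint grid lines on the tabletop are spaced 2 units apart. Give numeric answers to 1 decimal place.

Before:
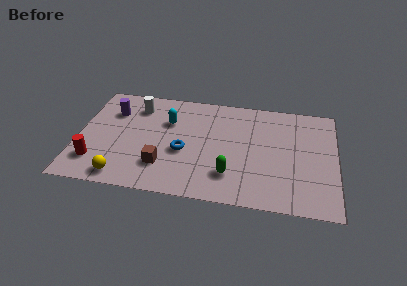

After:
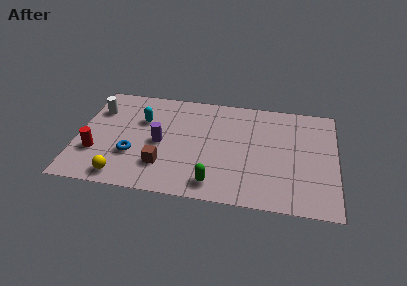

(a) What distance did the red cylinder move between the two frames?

0.6

The red cylinder was near (0.9, 1.7) before and (0.9, 2.3) after, so it travelled √(0.0² + 0.6²) ≈ 0.6 units.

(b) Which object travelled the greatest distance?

the purple cylinder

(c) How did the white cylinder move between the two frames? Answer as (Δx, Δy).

(-1.8, -0.5)

The white cylinder was at about (2.6, 5.7) and moved to about (0.8, 5.2).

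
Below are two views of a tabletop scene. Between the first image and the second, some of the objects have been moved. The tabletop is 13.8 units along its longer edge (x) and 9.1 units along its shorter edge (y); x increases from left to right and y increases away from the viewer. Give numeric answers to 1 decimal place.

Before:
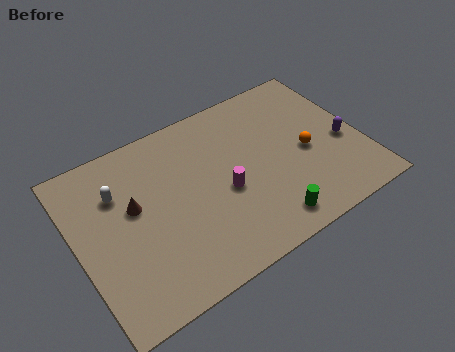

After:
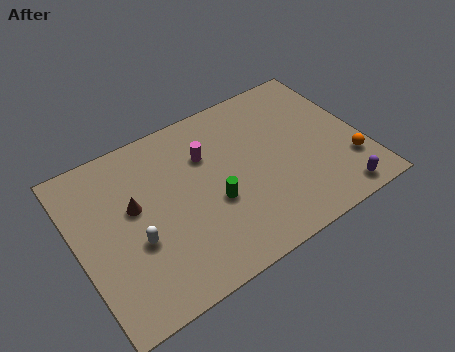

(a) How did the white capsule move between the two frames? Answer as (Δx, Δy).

(0.4, -2.9)

The white capsule was at about (2.2, 6.4) and moved to about (2.6, 3.5).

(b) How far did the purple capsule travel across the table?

2.9

The purple capsule was near (12.9, 3.8) before and (12.0, 1.0) after, so it travelled √(0.9² + 2.8²) ≈ 2.9 units.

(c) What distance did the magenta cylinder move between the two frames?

2.5

The magenta cylinder moved from about (7.0, 3.9) to (6.5, 6.3), a distance of √(0.5² + 2.4²) ≈ 2.5.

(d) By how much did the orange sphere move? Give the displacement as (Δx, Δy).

(1.8, -1.6)

From the two frames, the orange sphere sits at roughly (11.1, 4.1) before and (12.9, 2.5) after.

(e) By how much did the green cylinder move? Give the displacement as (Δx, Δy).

(-2.2, 2.3)

The green cylinder started near (8.6, 1.3) and ended near (6.4, 3.6).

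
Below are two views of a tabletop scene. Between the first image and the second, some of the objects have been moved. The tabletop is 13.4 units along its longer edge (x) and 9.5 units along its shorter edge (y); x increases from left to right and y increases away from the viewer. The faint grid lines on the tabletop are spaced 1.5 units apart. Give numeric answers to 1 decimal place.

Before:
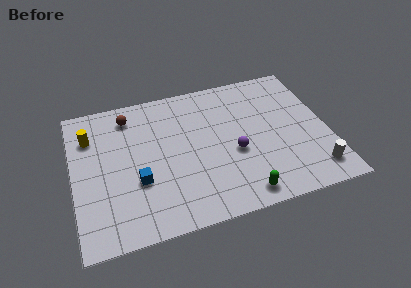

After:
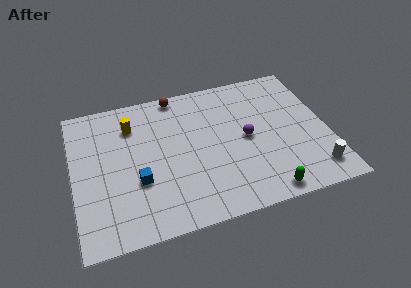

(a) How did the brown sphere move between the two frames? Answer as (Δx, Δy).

(2.6, 0.8)

From the two frames, the brown sphere sits at roughly (3.1, 7.9) before and (5.7, 8.7) after.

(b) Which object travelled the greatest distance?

the brown sphere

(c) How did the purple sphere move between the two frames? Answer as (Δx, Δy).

(0.7, 0.8)

The purple sphere started near (8.4, 3.9) and ended near (9.1, 4.7).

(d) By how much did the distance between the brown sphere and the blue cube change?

+1.3

They were about 4.5 units apart before and 5.8 after — 1.3 units further apart.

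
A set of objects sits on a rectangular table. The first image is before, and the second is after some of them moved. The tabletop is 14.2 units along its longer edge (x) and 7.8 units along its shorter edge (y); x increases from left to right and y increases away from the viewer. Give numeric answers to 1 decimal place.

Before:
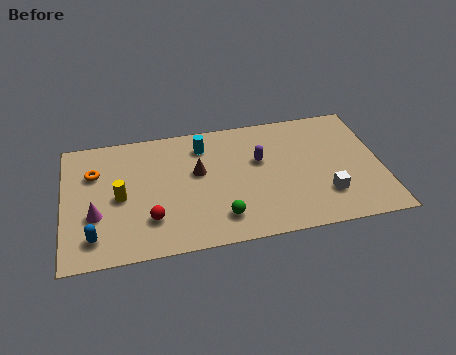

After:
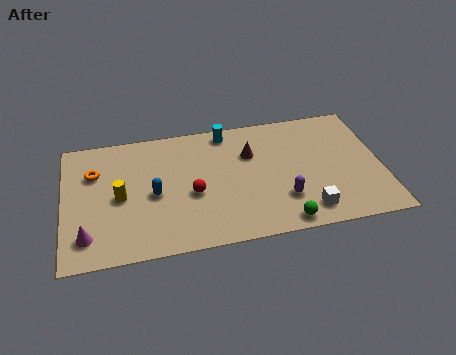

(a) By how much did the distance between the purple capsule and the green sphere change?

-2.3

Before: roughly 3.7 units apart; after: 1.4. That's 2.3 units closer together.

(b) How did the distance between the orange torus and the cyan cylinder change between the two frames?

+1.2

Before: roughly 5.0 units apart; after: 6.2. That's 1.2 units further apart.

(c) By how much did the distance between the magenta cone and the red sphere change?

+2.5

The distance was about 2.5 in the first image and 5.0 in the second, so they moved 2.5 units further apart.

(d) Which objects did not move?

the orange torus and the yellow cylinder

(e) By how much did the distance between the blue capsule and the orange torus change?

-0.7

Before: roughly 3.9 units apart; after: 3.2. That's 0.7 units closer together.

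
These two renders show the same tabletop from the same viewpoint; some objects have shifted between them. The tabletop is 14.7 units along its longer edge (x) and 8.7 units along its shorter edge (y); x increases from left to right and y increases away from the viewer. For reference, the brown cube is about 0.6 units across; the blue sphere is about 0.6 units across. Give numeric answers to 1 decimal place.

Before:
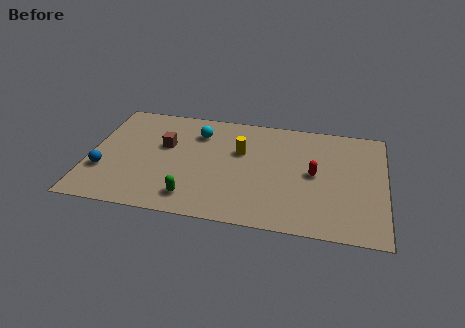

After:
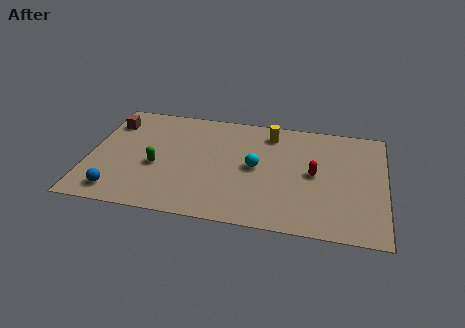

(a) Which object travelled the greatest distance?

the cyan sphere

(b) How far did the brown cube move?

3.1

From (3.7, 5.3) to (0.9, 6.7), the brown cube covered √(2.8² + 1.4²) ≈ 3.1 units.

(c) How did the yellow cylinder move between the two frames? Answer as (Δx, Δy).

(1.4, 1.7)

The yellow cylinder started near (7.5, 5.5) and ended near (8.9, 7.2).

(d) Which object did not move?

the red capsule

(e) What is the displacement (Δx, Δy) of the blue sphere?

(0.8, -1.5)

From the two frames, the blue sphere sits at roughly (0.8, 2.8) before and (1.6, 1.3) after.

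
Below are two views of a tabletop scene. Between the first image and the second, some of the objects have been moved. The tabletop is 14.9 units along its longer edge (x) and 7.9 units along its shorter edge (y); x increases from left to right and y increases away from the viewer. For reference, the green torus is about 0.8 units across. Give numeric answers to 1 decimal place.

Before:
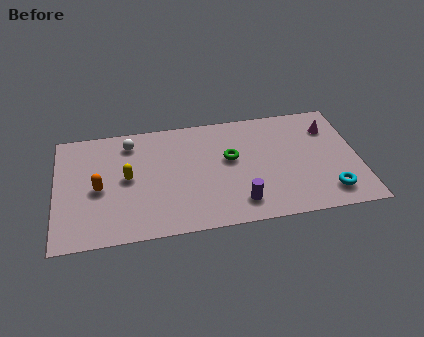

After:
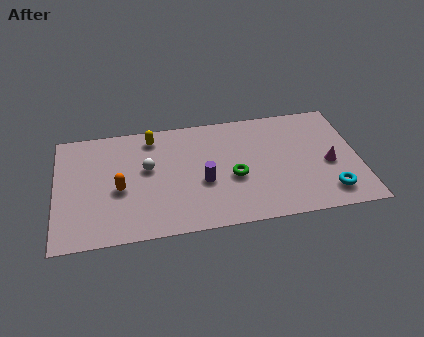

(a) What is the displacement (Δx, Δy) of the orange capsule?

(1.0, -0.2)

The orange capsule was at about (2.1, 3.6) and moved to about (3.1, 3.4).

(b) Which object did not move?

the cyan torus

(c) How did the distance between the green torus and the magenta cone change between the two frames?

-0.5

They were about 5.2 units apart before and 4.7 after — 0.5 units closer together.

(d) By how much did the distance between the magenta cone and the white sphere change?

-0.9

They were about 9.9 units apart before and 9.0 after — 0.9 units closer together.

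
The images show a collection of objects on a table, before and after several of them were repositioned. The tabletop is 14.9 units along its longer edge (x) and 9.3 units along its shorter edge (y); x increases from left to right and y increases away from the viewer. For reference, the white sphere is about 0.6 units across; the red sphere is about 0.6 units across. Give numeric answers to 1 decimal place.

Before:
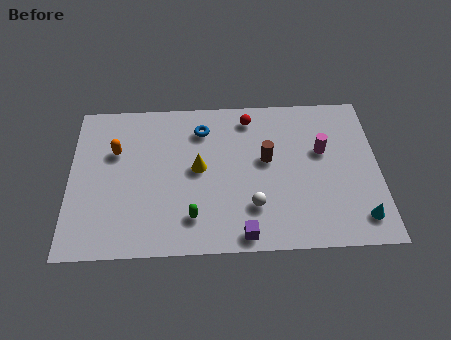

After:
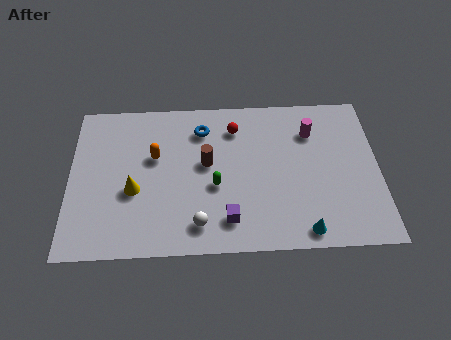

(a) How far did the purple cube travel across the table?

1.1

From (8.3, 0.9) to (7.6, 1.8), the purple cube covered √(0.7² + 0.9²) ≈ 1.1 units.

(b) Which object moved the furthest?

the yellow cone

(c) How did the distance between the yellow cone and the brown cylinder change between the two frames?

+0.5

Before: roughly 3.3 units apart; after: 3.8. That's 0.5 units further apart.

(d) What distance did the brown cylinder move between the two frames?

2.9

The brown cylinder was near (9.5, 5.3) before and (6.6, 5.2) after, so it travelled √(2.9² + 0.1²) ≈ 2.9 units.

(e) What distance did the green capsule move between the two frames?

2.1

The green capsule moved from about (5.9, 2.0) to (7.0, 3.8), a distance of √(1.1² + 1.8²) ≈ 2.1.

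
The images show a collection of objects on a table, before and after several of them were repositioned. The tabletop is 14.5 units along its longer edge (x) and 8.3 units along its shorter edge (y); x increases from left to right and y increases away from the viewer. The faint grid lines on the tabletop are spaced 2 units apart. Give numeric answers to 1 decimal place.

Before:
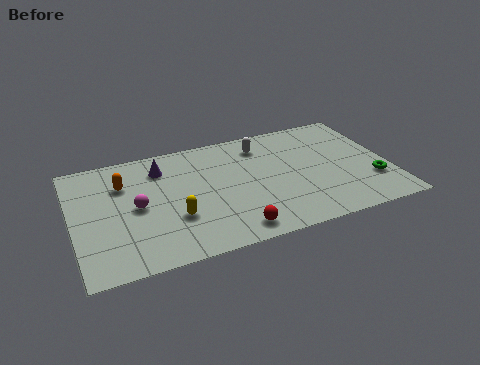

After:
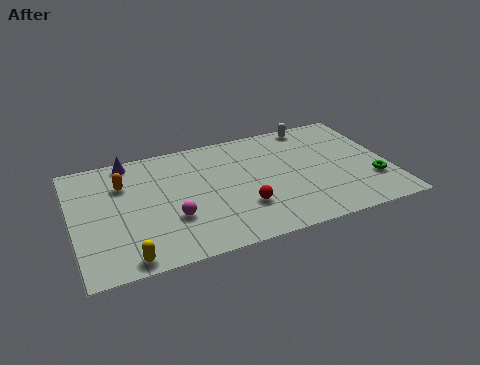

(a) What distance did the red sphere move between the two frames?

1.5

The red sphere was near (7.0, 1.1) before and (7.6, 2.5) after, so it travelled √(0.6² + 1.4²) ≈ 1.5 units.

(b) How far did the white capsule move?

2.6

From (8.9, 6.7) to (11.4, 7.5), the white capsule covered √(2.5² + 0.8²) ≈ 2.6 units.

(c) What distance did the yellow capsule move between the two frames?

3.0

The yellow capsule moved from about (4.5, 2.8) to (2.2, 0.8), a distance of √(2.3² + 2.0²) ≈ 3.0.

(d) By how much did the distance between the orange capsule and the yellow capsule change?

+1.4

Before: roughly 3.7 units apart; after: 5.1. That's 1.4 units further apart.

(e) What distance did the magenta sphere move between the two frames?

2.0

The magenta sphere moved from about (2.9, 4.1) to (4.4, 2.8), a distance of √(1.5² + 1.3²) ≈ 2.0.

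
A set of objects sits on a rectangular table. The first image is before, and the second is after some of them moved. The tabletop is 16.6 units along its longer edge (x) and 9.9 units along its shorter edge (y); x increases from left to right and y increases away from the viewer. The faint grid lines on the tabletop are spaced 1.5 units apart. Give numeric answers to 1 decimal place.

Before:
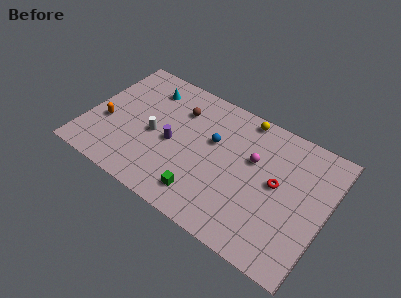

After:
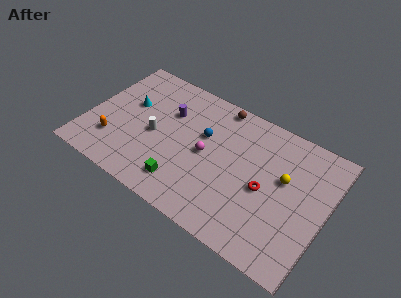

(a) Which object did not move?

the white cylinder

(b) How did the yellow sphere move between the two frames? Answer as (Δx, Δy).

(3.3, -3.1)

The yellow sphere was at about (10.3, 9.0) and moved to about (13.6, 5.9).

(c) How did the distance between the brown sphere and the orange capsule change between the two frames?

+3.3

They were about 5.8 units apart before and 9.1 after — 3.3 units further apart.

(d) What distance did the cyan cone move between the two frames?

2.1

From (3.6, 7.9) to (2.6, 6.0), the cyan cone covered √(1.0² + 1.9²) ≈ 2.1 units.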